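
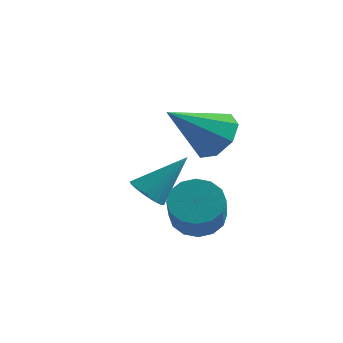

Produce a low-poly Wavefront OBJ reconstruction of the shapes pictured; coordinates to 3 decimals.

v -3.519 0.788 -1.678
v -3.133 1.048 -2.118
v -2.641 1.612 -0.422
v -3.327 1.229 -2.101
v -3.554 1.334 -2.011
v -3.775 1.345 -1.864
v -3.952 1.259 -1.684
v -4.054 1.092 -1.504
v -4.064 0.873 -1.353
v -3.979 0.639 -1.259
v -3.815 0.431 -1.238
v -3.599 0.284 -1.292
v -3.37 0.225 -1.414
v -3.166 0.263 -1.581
v -3.024 0.392 -1.765
v -2.967 0.59 -1.934
v -3.005 0.822 -2.059
v -1.326 0.576 1.117
v -0.612 0.093 1.238
v -2.274 -0.536 2.283
v -0.659 0.593 1.675
v -1.097 1.083 1.785
v -1.669 1.275 1.504
v -2.039 1.058 0.995
v -1.992 0.558 0.558
v -1.554 0.068 0.448
v -0.982 -0.124 0.729
v -1.57 -0.033 -1.722
v -0.814 -0.005 -1.983
v -0.395 -1.04 -0.88
v -1.15 -1.067 -0.618
v -0.839 0.292 -1.696
v -0.419 -0.743 -0.592
v -1.059 0.502 -1.415
v -0.64 -0.533 -0.311
v -1.416 0.568 -1.217
v -0.997 -0.466 -0.113
v -1.815 0.474 -1.153
v -1.395 -0.561 -0.05
v -2.147 0.244 -1.243
v -1.728 -0.791 -0.139
v -2.325 -0.06 -1.46
v -1.906 -1.095 -0.357
v -2.301 -0.357 -1.748
v -1.881 -1.392 -0.644
v -2.08 -0.567 -2.029
v -1.661 -1.602 -0.925
v -1.723 -0.634 -2.227
v -1.304 -1.668 -1.123
v -1.325 -0.539 -2.29
v -0.905 -1.574 -1.187
v -0.992 -0.309 -2.201
v -0.573 -1.344 -1.097
f 2 1 4
f 2 4 3
f 4 1 5
f 4 5 3
f 5 1 6
f 5 6 3
f 6 1 7
f 6 7 3
f 7 1 8
f 7 8 3
f 8 1 9
f 8 9 3
f 9 1 10
f 9 10 3
f 10 1 11
f 10 11 3
f 11 1 12
f 11 12 3
f 12 1 13
f 12 13 3
f 13 1 14
f 13 14 3
f 14 1 15
f 14 15 3
f 15 1 16
f 15 16 3
f 16 1 17
f 16 17 3
f 17 1 2
f 17 2 3
f 19 18 21
f 19 21 20
f 21 18 22
f 21 22 20
f 22 18 23
f 22 23 20
f 23 18 24
f 23 24 20
f 24 18 25
f 24 25 20
f 25 18 26
f 25 26 20
f 26 18 27
f 26 27 20
f 27 18 19
f 27 19 20
f 29 28 32
f 29 32 30
f 30 32 33
f 30 33 31
f 32 28 34
f 32 34 33
f 33 34 35
f 33 35 31
f 34 28 36
f 34 36 35
f 35 36 37
f 35 37 31
f 36 28 38
f 36 38 37
f 37 38 39
f 37 39 31
f 38 28 40
f 38 40 39
f 39 40 41
f 39 41 31
f 40 28 42
f 40 42 41
f 41 42 43
f 41 43 31
f 42 28 44
f 42 44 43
f 43 44 45
f 43 45 31
f 44 28 46
f 44 46 45
f 45 46 47
f 45 47 31
f 46 28 48
f 46 48 47
f 47 48 49
f 47 49 31
f 48 28 50
f 48 50 49
f 49 50 51
f 49 51 31
f 50 28 52
f 50 52 51
f 51 52 53
f 51 53 31
f 52 28 29
f 52 29 53
f 53 29 30
f 53 30 31



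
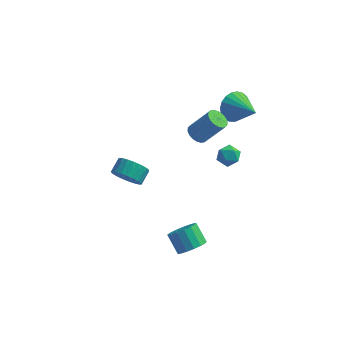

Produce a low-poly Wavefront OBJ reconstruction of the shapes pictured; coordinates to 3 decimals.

v -3.157 0.647 -2.743
v -2.577 0.125 -2.118
v -2.344 0.99 -1.611
v -2.923 1.513 -2.237
v -2.309 0.228 -2.418
v -2.076 1.094 -1.911
v -2.187 0.404 -2.775
v -1.954 1.27 -2.268
v -2.233 0.622 -3.126
v -2 1.488 -2.619
v -2.438 0.844 -3.411
v -2.205 1.71 -2.904
v -2.768 1.033 -3.58
v -2.535 1.898 -3.073
v -3.165 1.154 -3.605
v -2.932 2.02 -3.098
v -3.56 1.188 -3.481
v -3.327 2.054 -2.974
v -3.886 1.128 -3.23
v -3.653 1.994 -2.723
v -4.086 0.986 -2.894
v -3.852 1.851 -2.387
v -4.124 0.784 -2.532
v -3.891 1.65 -2.025
v -3.996 0.559 -2.207
v -3.763 1.425 -1.7
v -3.722 0.349 -1.975
v -3.489 1.215 -1.468
v -3.351 0.191 -1.875
v -3.118 1.057 -1.368
v -2.946 0.111 -1.926
v -2.713 0.977 -1.419
v 0.739 2.04 1.128
v 1.082 2.561 0.81
v 2.243 2.741 2.354
v 1.901 2.22 2.672
v 0.855 2.711 0.963
v 2.017 2.89 2.507
v 0.606 2.727 1.149
v 1.767 2.907 2.692
v 0.383 2.608 1.33
v 1.544 2.787 2.874
v 0.23 2.376 1.472
v 1.392 2.555 3.016
v 0.179 2.078 1.546
v 1.34 2.257 3.089
v 0.238 1.772 1.536
v 1.399 1.951 3.08
v 0.397 1.519 1.446
v 1.558 1.699 2.99
v 0.623 1.37 1.293
v 1.785 1.549 2.837
v 0.873 1.353 1.108
v 2.034 1.533 2.651
v 1.096 1.473 0.926
v 2.257 1.652 2.47
v 1.248 1.705 0.784
v 2.41 1.884 2.328
v 1.3 2.003 0.711
v 2.461 2.182 2.254
v 1.241 2.309 0.72
v 2.402 2.488 2.264
v 1.808 -3.562 -3.837
v 2.38 -3.824 -3.179
v 1.623 -3.18 -2.265
v 1.052 -2.918 -2.923
v 2.543 -3.443 -3.313
v 1.786 -2.799 -2.399
v 2.537 -3.09 -3.567
v 1.781 -2.445 -2.653
v 2.365 -2.844 -3.883
v 1.609 -2.199 -2.969
v 2.065 -2.763 -4.188
v 1.309 -2.118 -3.274
v 1.706 -2.865 -4.413
v 0.95 -2.221 -3.499
v 1.371 -3.127 -4.506
v 0.615 -2.482 -3.592
v 1.136 -3.489 -4.445
v 0.379 -2.844 -3.532
v 1.054 -3.867 -4.246
v 0.298 -3.222 -3.332
v 1.146 -4.176 -3.952
v 0.39 -3.531 -3.038
v 1.389 -4.344 -3.632
v 0.633 -3.699 -2.719
v 1.728 -4.333 -3.359
v 0.972 -3.688 -2.446
v 2.086 -4.145 -3.196
v 1.33 -3.501 -2.282
v 2.017 2.109 -0.2
v 2.599 2.296 0.298
v 2.741 1.184 -0.698
v 3.323 1.371 -0.2
v 2.66 1.042 0.074
v 2.213 1.614 0.381
v 3.127 1.866 -0.781
v 2.68 2.438 -0.474
v 3.285 2.146 -0.061
v 2.996 1.637 0.467
v 2.344 1.843 -0.867
v 2.055 1.334 -0.339
v 2.416 4.38 1.893
v 3.04 4.63 1.06
v 3.884 3.3 2.667
v 3.131 4.959 1.346
v 3.099 5.187 1.726
v 2.948 5.276 2.135
v 2.706 5.211 2.502
v 2.413 5.001 2.764
v 2.121 4.684 2.875
v 1.88 4.315 2.816
v 1.732 3.957 2.598
v 1.702 3.672 2.258
v 1.796 3.509 1.854
v 1.996 3.498 1.457
v 2.27 3.638 1.136
v 2.569 3.907 0.945
v 2.841 4.258 0.918
f 2 1 5
f 2 5 3
f 3 5 6
f 3 6 4
f 5 1 7
f 5 7 6
f 6 7 8
f 6 8 4
f 7 1 9
f 7 9 8
f 8 9 10
f 8 10 4
f 9 1 11
f 9 11 10
f 10 11 12
f 10 12 4
f 11 1 13
f 11 13 12
f 12 13 14
f 12 14 4
f 13 1 15
f 13 15 14
f 14 15 16
f 14 16 4
f 15 1 17
f 15 17 16
f 16 17 18
f 16 18 4
f 17 1 19
f 17 19 18
f 18 19 20
f 18 20 4
f 19 1 21
f 19 21 20
f 20 21 22
f 20 22 4
f 21 1 23
f 21 23 22
f 22 23 24
f 22 24 4
f 23 1 25
f 23 25 24
f 24 25 26
f 24 26 4
f 25 1 27
f 25 27 26
f 26 27 28
f 26 28 4
f 27 1 29
f 27 29 28
f 28 29 30
f 28 30 4
f 29 1 31
f 29 31 30
f 30 31 32
f 30 32 4
f 31 1 2
f 31 2 32
f 32 2 3
f 32 3 4
f 34 33 37
f 34 37 35
f 35 37 38
f 35 38 36
f 37 33 39
f 37 39 38
f 38 39 40
f 38 40 36
f 39 33 41
f 39 41 40
f 40 41 42
f 40 42 36
f 41 33 43
f 41 43 42
f 42 43 44
f 42 44 36
f 43 33 45
f 43 45 44
f 44 45 46
f 44 46 36
f 45 33 47
f 45 47 46
f 46 47 48
f 46 48 36
f 47 33 49
f 47 49 48
f 48 49 50
f 48 50 36
f 49 33 51
f 49 51 50
f 50 51 52
f 50 52 36
f 51 33 53
f 51 53 52
f 52 53 54
f 52 54 36
f 53 33 55
f 53 55 54
f 54 55 56
f 54 56 36
f 55 33 57
f 55 57 56
f 56 57 58
f 56 58 36
f 57 33 59
f 57 59 58
f 58 59 60
f 58 60 36
f 59 33 61
f 59 61 60
f 60 61 62
f 60 62 36
f 61 33 34
f 61 34 62
f 62 34 35
f 62 35 36
f 64 63 67
f 64 67 65
f 65 67 68
f 65 68 66
f 67 63 69
f 67 69 68
f 68 69 70
f 68 70 66
f 69 63 71
f 69 71 70
f 70 71 72
f 70 72 66
f 71 63 73
f 71 73 72
f 72 73 74
f 72 74 66
f 73 63 75
f 73 75 74
f 74 75 76
f 74 76 66
f 75 63 77
f 75 77 76
f 76 77 78
f 76 78 66
f 77 63 79
f 77 79 78
f 78 79 80
f 78 80 66
f 79 63 81
f 79 81 80
f 80 81 82
f 80 82 66
f 81 63 83
f 81 83 82
f 82 83 84
f 82 84 66
f 83 63 85
f 83 85 84
f 84 85 86
f 84 86 66
f 85 63 87
f 85 87 86
f 86 87 88
f 86 88 66
f 87 63 89
f 87 89 88
f 88 89 90
f 88 90 66
f 89 63 64
f 89 64 90
f 90 64 65
f 90 65 66
f 91 102 96
f 91 96 92
f 91 92 98
f 91 98 101
f 91 101 102
f 92 96 100
f 96 102 95
f 102 101 93
f 101 98 97
f 98 92 99
f 94 100 95
f 94 95 93
f 94 93 97
f 94 97 99
f 94 99 100
f 95 100 96
f 93 95 102
f 97 93 101
f 99 97 98
f 100 99 92
f 104 103 106
f 104 106 105
f 106 103 107
f 106 107 105
f 107 103 108
f 107 108 105
f 108 103 109
f 108 109 105
f 109 103 110
f 109 110 105
f 110 103 111
f 110 111 105
f 111 103 112
f 111 112 105
f 112 103 113
f 112 113 105
f 113 103 114
f 113 114 105
f 114 103 115
f 114 115 105
f 115 103 116
f 115 116 105
f 116 103 117
f 116 117 105
f 117 103 118
f 117 118 105
f 118 103 119
f 118 119 105
f 119 103 104
f 119 104 105



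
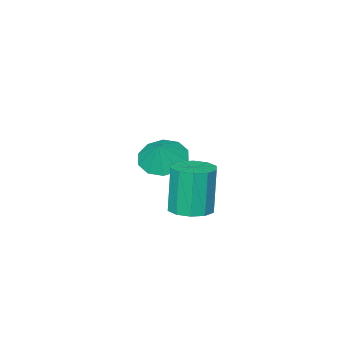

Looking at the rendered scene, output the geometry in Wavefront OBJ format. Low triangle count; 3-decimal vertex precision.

v 0.691 -2.969 -2.755
v 1.294 -2.259 -3.321
v 1.269 -2.591 -1.665
v 0.729 -1.946 -3.129
v 0.149 -2.024 -2.795
v -0.223 -2.463 -2.445
v -0.247 -3.095 -2.213
v 0.088 -3.679 -2.189
v 0.653 -3.992 -2.38
v 1.233 -3.914 -2.715
v 1.605 -3.475 -3.065
v 1.628 -2.843 -3.296
v 3.326 1.719 -2.807
v 3.934 2.396 -2.668
v 3.642 2.218 -0.515
v 3.034 1.541 -0.653
v 3.418 2.63 -2.719
v 3.126 2.452 -0.566
v 2.867 2.517 -2.803
v 2.576 2.338 -0.65
v 2.492 2.098 -2.888
v 2.2 1.92 -0.735
v 2.435 1.535 -2.943
v 2.143 1.357 -0.79
v 2.718 1.042 -2.945
v 2.426 0.864 -0.792
v 3.234 0.808 -2.894
v 2.942 0.63 -0.741
v 3.784 0.922 -2.81
v 3.493 0.743 -0.657
v 4.16 1.34 -2.725
v 3.868 1.162 -0.572
v 4.217 1.903 -2.67
v 3.925 1.725 -0.517
f 2 1 4
f 2 4 3
f 4 1 5
f 4 5 3
f 5 1 6
f 5 6 3
f 6 1 7
f 6 7 3
f 7 1 8
f 7 8 3
f 8 1 9
f 8 9 3
f 9 1 10
f 9 10 3
f 10 1 11
f 10 11 3
f 11 1 12
f 11 12 3
f 12 1 2
f 12 2 3
f 14 13 17
f 14 17 15
f 15 17 18
f 15 18 16
f 17 13 19
f 17 19 18
f 18 19 20
f 18 20 16
f 19 13 21
f 19 21 20
f 20 21 22
f 20 22 16
f 21 13 23
f 21 23 22
f 22 23 24
f 22 24 16
f 23 13 25
f 23 25 24
f 24 25 26
f 24 26 16
f 25 13 27
f 25 27 26
f 26 27 28
f 26 28 16
f 27 13 29
f 27 29 28
f 28 29 30
f 28 30 16
f 29 13 31
f 29 31 30
f 30 31 32
f 30 32 16
f 31 13 33
f 31 33 32
f 32 33 34
f 32 34 16
f 33 13 14
f 33 14 34
f 34 14 15
f 34 15 16



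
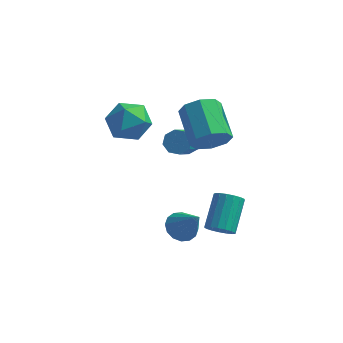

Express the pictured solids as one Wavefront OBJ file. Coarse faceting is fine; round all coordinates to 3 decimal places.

v 0.118 1.766 2.608
v 0.793 1.795 3.29
v -0.223 3.263 4.234
v -0.898 3.234 3.552
v 0.937 2.252 2.733
v -0.08 3.72 3.677
v 0.6 2.424 2.103
v -0.416 3.893 3.046
v -0.018 2.211 1.769
v -1.035 3.679 2.712
v -0.557 1.737 1.926
v -1.573 3.205 2.87
v -0.7 1.28 2.483
v -1.717 2.748 3.427
v -0.364 1.107 3.114
v -1.38 2.576 4.057
v 0.255 1.321 3.448
v -0.762 2.789 4.391
v -3.996 3.586 2.224
v -3.452 3.144 3.131
v -4.428 1.876 1.649
v -3.884 1.434 2.556
v -4.86 2.016 2.701
v -4.594 3.073 3.056
v -3.286 1.947 1.724
v -3.02 3.004 2.079
v -3.013 2.131 2.822
v -3.986 2.174 3.426
v -3.894 2.846 1.354
v -4.867 2.889 1.958
v 1.695 -1.876 -0.033
v 2.124 -1.541 -0.424
v 2.094 -0.189 0.702
v 1.665 -0.524 1.093
v 1.836 -1.455 -0.535
v 1.805 -0.103 0.591
v 1.515 -1.466 -0.531
v 1.485 -0.113 0.595
v 1.236 -1.57 -0.413
v 1.206 -0.218 0.713
v 1.062 -1.745 -0.208
v 1.032 -0.392 0.918
v 1.033 -1.95 0.037
v 1.003 -0.597 1.163
v 1.156 -2.137 0.266
v 1.125 -0.785 1.392
v 1.402 -2.266 0.427
v 1.372 -0.913 1.553
v 1.715 -2.304 0.482
v 1.685 -0.952 1.608
v 2.024 -2.245 0.419
v 1.994 -0.893 1.545
v 2.258 -2.102 0.253
v 2.227 -0.749 1.379
v 2.362 -1.906 0.021
v 2.332 -0.554 1.147
v 2.314 -1.704 -0.223
v 2.284 -0.352 0.903
v -1.809 4.122 0.346
v -1.542 4.487 0.841
v -1.525 3.163 1.808
v -1.791 2.798 1.314
v -2.055 4.488 0.851
v -2.038 3.163 1.818
v -2.423 4.274 0.565
v -2.406 2.95 1.532
v -2.432 3.972 0.151
v -2.415 2.647 1.118
v -2.075 3.757 -0.148
v -2.058 2.433 0.819
v -1.562 3.757 -0.158
v -1.545 2.432 0.809
v -1.194 3.97 0.128
v -1.177 2.646 1.095
v -1.185 4.273 0.542
v -1.168 2.948 1.509
v -0.556 -0.192 -1.802
v -0.116 0.462 -1.859
v 0.416 -0.728 -0.438
v -0.42 0.561 -1.604
v -0.76 0.458 -1.402
v -1.046 0.181 -1.307
v -1.2 -0.196 -1.345
v -1.182 -0.571 -1.506
v -0.997 -0.845 -1.746
v -0.693 -0.944 -2.001
v -0.353 -0.841 -2.203
v -0.067 -0.565 -2.298
v 0.088 -0.188 -2.26
v 0.07 0.188 -2.099
f 2 1 5
f 2 5 3
f 3 5 6
f 3 6 4
f 5 1 7
f 5 7 6
f 6 7 8
f 6 8 4
f 7 1 9
f 7 9 8
f 8 9 10
f 8 10 4
f 9 1 11
f 9 11 10
f 10 11 12
f 10 12 4
f 11 1 13
f 11 13 12
f 12 13 14
f 12 14 4
f 13 1 15
f 13 15 14
f 14 15 16
f 14 16 4
f 15 1 17
f 15 17 16
f 16 17 18
f 16 18 4
f 17 1 2
f 17 2 18
f 18 2 3
f 18 3 4
f 19 30 24
f 19 24 20
f 19 20 26
f 19 26 29
f 19 29 30
f 20 24 28
f 24 30 23
f 30 29 21
f 29 26 25
f 26 20 27
f 22 28 23
f 22 23 21
f 22 21 25
f 22 25 27
f 22 27 28
f 23 28 24
f 21 23 30
f 25 21 29
f 27 25 26
f 28 27 20
f 32 31 35
f 32 35 33
f 33 35 36
f 33 36 34
f 35 31 37
f 35 37 36
f 36 37 38
f 36 38 34
f 37 31 39
f 37 39 38
f 38 39 40
f 38 40 34
f 39 31 41
f 39 41 40
f 40 41 42
f 40 42 34
f 41 31 43
f 41 43 42
f 42 43 44
f 42 44 34
f 43 31 45
f 43 45 44
f 44 45 46
f 44 46 34
f 45 31 47
f 45 47 46
f 46 47 48
f 46 48 34
f 47 31 49
f 47 49 48
f 48 49 50
f 48 50 34
f 49 31 51
f 49 51 50
f 50 51 52
f 50 52 34
f 51 31 53
f 51 53 52
f 52 53 54
f 52 54 34
f 53 31 55
f 53 55 54
f 54 55 56
f 54 56 34
f 55 31 57
f 55 57 56
f 56 57 58
f 56 58 34
f 57 31 32
f 57 32 58
f 58 32 33
f 58 33 34
f 60 59 63
f 60 63 61
f 61 63 64
f 61 64 62
f 63 59 65
f 63 65 64
f 64 65 66
f 64 66 62
f 65 59 67
f 65 67 66
f 66 67 68
f 66 68 62
f 67 59 69
f 67 69 68
f 68 69 70
f 68 70 62
f 69 59 71
f 69 71 70
f 70 71 72
f 70 72 62
f 71 59 73
f 71 73 72
f 72 73 74
f 72 74 62
f 73 59 75
f 73 75 74
f 74 75 76
f 74 76 62
f 75 59 60
f 75 60 76
f 76 60 61
f 76 61 62
f 78 77 80
f 78 80 79
f 80 77 81
f 80 81 79
f 81 77 82
f 81 82 79
f 82 77 83
f 82 83 79
f 83 77 84
f 83 84 79
f 84 77 85
f 84 85 79
f 85 77 86
f 85 86 79
f 86 77 87
f 86 87 79
f 87 77 88
f 87 88 79
f 88 77 89
f 88 89 79
f 89 77 90
f 89 90 79
f 90 77 78
f 90 78 79



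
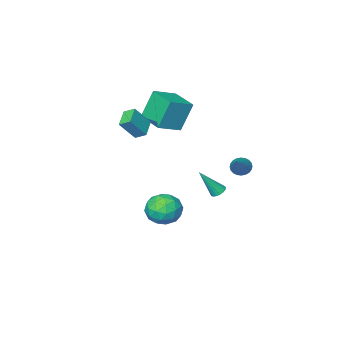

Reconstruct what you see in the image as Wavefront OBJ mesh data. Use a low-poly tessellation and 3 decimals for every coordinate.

v -2.34 -5.037 1.737
v -3.125 -4.894 3.712
v -2.275 -3.052 1.619
v -3.06 -2.909 3.594
v -0.76 -5.051 2.366
v -1.545 -4.908 4.341
v -0.695 -3.066 2.248
v -1.48 -2.923 4.223
v 0.722 -2.797 3.003
v 1.665 -3.007 4.24
v 0.35 -2.19 3.39
v 1.294 -2.401 4.627
v 1.546 -1.979 2.513
v 2.49 -2.19 3.75
v 1.175 -1.373 2.9
v 2.118 -1.583 4.137
v -3.508 1.42 0.191
v -2.966 1.157 -0.078
v -2.352 2.54 1.429
v -3.003 1.363 -0.229
v -3.116 1.577 -0.316
v -3.29 1.767 -0.326
v -3.496 1.904 -0.257
v -3.705 1.968 -0.12
v -3.883 1.948 0.064
v -4.005 1.848 0.268
v -4.05 1.683 0.461
v -4.014 1.478 0.612
v -3.9 1.264 0.699
v -3.726 1.074 0.709
v -3.52 0.936 0.64
v -3.311 0.873 0.503
v -3.133 0.892 0.318
v -3.011 0.992 0.114
v 0.109 -0.884 -3.751
v 0.734 -1.918 -3.587
v -1.434 -1.922 -4.413
v -0.809 -2.956 -4.249
v -1.177 -2.306 -3.284
v -0.223 -1.665 -2.875
v -0.477 -2.175 -5.125
v 0.477 -1.534 -4.716
v 0.372 -2.716 -4.436
v -0.061 -2.797 -3.299
v -0.639 -1.043 -4.701
v -1.072 -1.124 -3.564
v 0.557 -1.31 -3.611
v -1.257 -2.53 -4.389
v -1.473 -2.148 -3.822
v -1.106 -2.756 -3.725
v -0.006 -1.161 -3.193
v 0.362 -1.769 -3.096
v -0.762 -1.997 -2.918
v -1.062 -2.071 -4.904
v -0.694 -2.679 -4.807
v 0.406 -1.084 -4.275
v 0.773 -1.692 -4.178
v 0.062 -1.843 -5.082
v 0.712 -2.387 -4.014
v -0.195 -2.997 -4.402
v 0 -2.538 -4.917
v 0.561 -2.161 -4.677
v 0.457 -2.435 -3.345
v -0.45 -3.045 -3.734
v -0.666 -2.663 -3.167
v -0.106 -2.286 -2.927
v 0.245 -2.904 -3.844
v -0.25 -0.795 -4.266
v -1.157 -1.405 -4.655
v -0.594 -1.554 -5.073
v -0.034 -1.177 -4.833
v -0.505 -0.843 -3.598
v -1.412 -1.453 -3.986
v -1.261 -1.679 -3.323
v -0.7 -1.302 -3.083
v -0.945 -0.936 -4.156
v -2.427 0.702 -1.874
v -2.07 1.079 -1.979
v -1.413 0.198 -0.226
v -2.229 1.193 -1.846
v -2.427 1.209 -1.719
v -2.625 1.124 -1.623
v -2.784 0.957 -1.577
v -2.872 0.738 -1.589
v -2.872 0.513 -1.658
v -2.784 0.324 -1.77
v -2.625 0.211 -1.903
v -2.427 0.195 -2.029
v -2.229 0.279 -2.125
v -2.07 0.447 -2.172
v -1.981 0.666 -2.159
v -1.981 0.891 -2.09
f 2 4 1
f 5 2 1
f 1 4 3
f 3 5 1
f 2 8 4
f 6 2 5
f 6 8 2
f 4 8 3
f 7 5 3
f 3 8 7
f 7 6 5
f 8 6 7
f 10 12 9
f 13 10 9
f 9 12 11
f 11 13 9
f 10 16 12
f 14 10 13
f 14 16 10
f 12 16 11
f 15 13 11
f 11 16 15
f 15 14 13
f 16 14 15
f 18 17 20
f 18 20 19
f 20 17 21
f 20 21 19
f 21 17 22
f 21 22 19
f 22 17 23
f 22 23 19
f 23 17 24
f 23 24 19
f 24 17 25
f 24 25 19
f 25 17 26
f 25 26 19
f 26 17 27
f 26 27 19
f 27 17 28
f 27 28 19
f 28 17 29
f 28 29 19
f 29 17 30
f 29 30 19
f 30 17 31
f 30 31 19
f 31 17 32
f 31 32 19
f 32 17 33
f 32 33 19
f 33 17 34
f 33 34 19
f 34 17 18
f 34 18 19
f 35 72 51
f 72 46 75
f 51 75 40
f 72 75 51
f 35 51 47
f 51 40 52
f 47 52 36
f 51 52 47
f 35 47 56
f 47 36 57
f 56 57 42
f 47 57 56
f 35 56 68
f 56 42 71
f 68 71 45
f 56 71 68
f 35 68 72
f 68 45 76
f 72 76 46
f 68 76 72
f 36 52 63
f 52 40 66
f 63 66 44
f 52 66 63
f 40 75 53
f 75 46 74
f 53 74 39
f 75 74 53
f 46 76 73
f 76 45 69
f 73 69 37
f 76 69 73
f 45 71 70
f 71 42 58
f 70 58 41
f 71 58 70
f 42 57 62
f 57 36 59
f 62 59 43
f 57 59 62
f 38 64 50
f 64 44 65
f 50 65 39
f 64 65 50
f 38 50 48
f 50 39 49
f 48 49 37
f 50 49 48
f 38 48 55
f 48 37 54
f 55 54 41
f 48 54 55
f 38 55 60
f 55 41 61
f 60 61 43
f 55 61 60
f 38 60 64
f 60 43 67
f 64 67 44
f 60 67 64
f 39 65 53
f 65 44 66
f 53 66 40
f 65 66 53
f 37 49 73
f 49 39 74
f 73 74 46
f 49 74 73
f 41 54 70
f 54 37 69
f 70 69 45
f 54 69 70
f 43 61 62
f 61 41 58
f 62 58 42
f 61 58 62
f 44 67 63
f 67 43 59
f 63 59 36
f 67 59 63
f 78 77 80
f 78 80 79
f 80 77 81
f 80 81 79
f 81 77 82
f 81 82 79
f 82 77 83
f 82 83 79
f 83 77 84
f 83 84 79
f 84 77 85
f 84 85 79
f 85 77 86
f 85 86 79
f 86 77 87
f 86 87 79
f 87 77 88
f 87 88 79
f 88 77 89
f 88 89 79
f 89 77 90
f 89 90 79
f 90 77 91
f 90 91 79
f 91 77 92
f 91 92 79
f 92 77 78
f 92 78 79



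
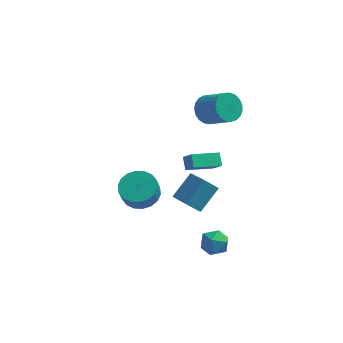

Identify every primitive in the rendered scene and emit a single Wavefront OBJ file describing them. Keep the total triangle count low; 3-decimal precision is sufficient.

v 3.129 -3.528 -4.459
v 3.665 -3.481 -3.772
v 2.355 -4.499 -3.788
v 2.891 -4.452 -3.101
v 2.37 -3.779 -3.295
v 2.849 -3.179 -3.709
v 3.171 -4.801 -3.851
v 3.65 -4.201 -4.265
v 3.691 -4.268 -3.396
v 3.196 -3.636 -3.053
v 2.824 -4.344 -4.507
v 2.329 -3.712 -4.164
v -1.428 0.33 -4.237
v -0.745 1.082 -3.841
v -0.85 0.643 -2.827
v -1.532 -0.11 -3.223
v -1.179 1.294 -3.794
v -1.284 0.855 -2.78
v -1.662 1.315 -3.835
v -1.767 0.876 -2.821
v -2.098 1.141 -3.955
v -2.203 0.702 -2.941
v -2.402 0.806 -4.131
v -2.507 0.367 -3.117
v -2.513 0.377 -4.329
v -2.618 -0.062 -3.315
v -2.408 -0.061 -4.508
v -2.513 -0.5 -3.494
v -2.11 -0.423 -4.633
v -2.215 -0.862 -3.619
v -1.676 -0.635 -4.68
v -1.781 -1.074 -3.666
v -1.193 -0.656 -4.639
v -1.298 -1.095 -3.625
v -0.757 -0.482 -4.519
v -0.862 -0.921 -3.505
v -0.453 -0.147 -4.343
v -0.558 -0.586 -3.329
v -0.342 0.282 -4.145
v -0.447 -0.157 -3.131
v -0.447 0.72 -3.966
v -0.552 0.281 -2.952
v 1.852 3.216 0.795
v 2.276 2.873 0.03
v 3.492 2.08 1.06
v 3.068 2.424 1.825
v 2.459 3.215 0.077
v 3.675 2.422 1.108
v 2.537 3.557 0.249
v 3.753 2.764 1.279
v 2.497 3.841 0.515
v 3.712 3.048 1.545
v 2.345 4.016 0.829
v 3.56 3.223 1.86
v 2.108 4.054 1.138
v 3.323 3.261 2.168
v 1.826 3.946 1.387
v 3.042 3.153 2.417
v 1.549 3.712 1.534
v 2.765 2.919 2.564
v 1.325 3.393 1.553
v 2.541 2.6 2.583
v 1.192 3.043 1.441
v 2.407 2.25 2.471
v 1.172 2.723 1.217
v 2.388 1.93 2.247
v 1.271 2.488 0.92
v 2.487 1.695 1.951
v 1.47 2.38 0.602
v 2.686 1.587 1.632
v 1.735 2.416 0.317
v 2.951 1.623 1.347
v 2.02 2.59 0.114
v 3.236 1.797 1.145
v 1.482 -3.547 -1.084
v 2.29 -2.429 -0.058
v 0.617 -2.252 -1.815
v 1.426 -1.134 -0.789
v 2.214 -3.446 -1.771
v 3.023 -2.328 -0.745
v 1.35 -2.151 -2.502
v 2.158 -1.033 -1.476
v 1.258 1.978 -3.2
v 1.044 2.619 -2.653
v 0.752 2.364 -3.85
v 0.538 3.005 -3.303
v 2.702 2.935 -3.757
v 2.488 3.576 -3.21
v 2.196 3.321 -4.407
v 1.982 3.962 -3.86
f 1 12 6
f 1 6 2
f 1 2 8
f 1 8 11
f 1 11 12
f 2 6 10
f 6 12 5
f 12 11 3
f 11 8 7
f 8 2 9
f 4 10 5
f 4 5 3
f 4 3 7
f 4 7 9
f 4 9 10
f 5 10 6
f 3 5 12
f 7 3 11
f 9 7 8
f 10 9 2
f 14 13 17
f 14 17 15
f 15 17 18
f 15 18 16
f 17 13 19
f 17 19 18
f 18 19 20
f 18 20 16
f 19 13 21
f 19 21 20
f 20 21 22
f 20 22 16
f 21 13 23
f 21 23 22
f 22 23 24
f 22 24 16
f 23 13 25
f 23 25 24
f 24 25 26
f 24 26 16
f 25 13 27
f 25 27 26
f 26 27 28
f 26 28 16
f 27 13 29
f 27 29 28
f 28 29 30
f 28 30 16
f 29 13 31
f 29 31 30
f 30 31 32
f 30 32 16
f 31 13 33
f 31 33 32
f 32 33 34
f 32 34 16
f 33 13 35
f 33 35 34
f 34 35 36
f 34 36 16
f 35 13 37
f 35 37 36
f 36 37 38
f 36 38 16
f 37 13 39
f 37 39 38
f 38 39 40
f 38 40 16
f 39 13 41
f 39 41 40
f 40 41 42
f 40 42 16
f 41 13 14
f 41 14 42
f 42 14 15
f 42 15 16
f 44 43 47
f 44 47 45
f 45 47 48
f 45 48 46
f 47 43 49
f 47 49 48
f 48 49 50
f 48 50 46
f 49 43 51
f 49 51 50
f 50 51 52
f 50 52 46
f 51 43 53
f 51 53 52
f 52 53 54
f 52 54 46
f 53 43 55
f 53 55 54
f 54 55 56
f 54 56 46
f 55 43 57
f 55 57 56
f 56 57 58
f 56 58 46
f 57 43 59
f 57 59 58
f 58 59 60
f 58 60 46
f 59 43 61
f 59 61 60
f 60 61 62
f 60 62 46
f 61 43 63
f 61 63 62
f 62 63 64
f 62 64 46
f 63 43 65
f 63 65 64
f 64 65 66
f 64 66 46
f 65 43 67
f 65 67 66
f 66 67 68
f 66 68 46
f 67 43 69
f 67 69 68
f 68 69 70
f 68 70 46
f 69 43 71
f 69 71 70
f 70 71 72
f 70 72 46
f 71 43 73
f 71 73 72
f 72 73 74
f 72 74 46
f 73 43 44
f 73 44 74
f 74 44 45
f 74 45 46
f 76 78 75
f 79 76 75
f 75 78 77
f 77 79 75
f 76 82 78
f 80 76 79
f 80 82 76
f 78 82 77
f 81 79 77
f 77 82 81
f 81 80 79
f 82 80 81
f 84 86 83
f 87 84 83
f 83 86 85
f 85 87 83
f 84 90 86
f 88 84 87
f 88 90 84
f 86 90 85
f 89 87 85
f 85 90 89
f 89 88 87
f 90 88 89



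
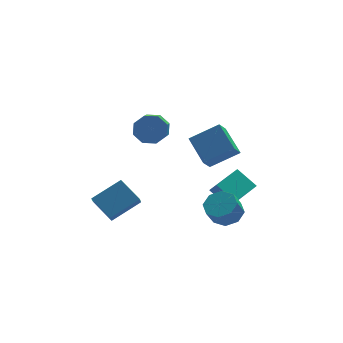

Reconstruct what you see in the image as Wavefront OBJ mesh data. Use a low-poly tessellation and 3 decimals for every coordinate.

v -2.144 0.321 3.254
v -1.655 0.574 4.028
v -2.067 -0.569 4.661
v -2.556 -0.821 3.886
v -2.337 0.824 4.036
v -2.75 -0.319 4.669
v -2.906 0.781 3.586
v -3.319 -0.362 4.218
v -3.029 0.468 2.941
v -3.441 -0.675 3.574
v -2.633 0.069 2.479
v -3.045 -1.074 3.112
v -1.95 -0.181 2.471
v -2.363 -1.324 3.104
v -1.381 -0.138 2.922
v -1.794 -1.281 3.554
v -1.259 0.175 3.566
v -1.671 -0.968 4.199
v 1.11 -2.748 -1.967
v 1.913 -2.537 -1.485
v 1.393 -2.921 -0.451
v 0.59 -3.132 -0.933
v 1.444 -1.972 -1.511
v 0.924 -2.356 -0.476
v 0.779 -1.861 -1.804
v 0.259 -2.246 -0.769
v 0.308 -2.27 -2.193
v -0.212 -2.655 -1.158
v 0.307 -2.959 -2.449
v -0.213 -3.343 -1.415
v 0.776 -3.524 -2.424
v 0.256 -3.908 -1.389
v 1.441 -3.634 -2.131
v 0.921 -4.019 -1.096
v 1.912 -3.225 -1.742
v 1.392 -3.61 -0.707
v 1.703 -1.037 -2.755
v 1.922 -1.589 -2.027
v 0.871 -0.157 -1.837
v 1.091 -0.709 -1.109
v 3.189 0.009 -2.411
v 3.409 -0.543 -1.683
v 2.358 0.889 -1.493
v 2.577 0.337 -0.765
v -4.252 1.165 -4.276
v -4.513 0.338 -3.447
v -5.012 2.33 -3.353
v -5.273 1.503 -2.523
v -2.507 1.557 -3.337
v -2.768 0.73 -2.507
v -3.267 2.722 -2.413
v -3.528 1.895 -1.584
v 1.086 1.841 -0.941
v 2.772 1.613 0.072
v 0.726 3.545 0.043
v 2.412 3.317 1.056
v 1.628 2.403 -1.716
v 3.314 2.175 -0.703
v 1.268 4.107 -0.732
v 2.954 3.879 0.281
f 2 1 5
f 2 5 3
f 3 5 6
f 3 6 4
f 5 1 7
f 5 7 6
f 6 7 8
f 6 8 4
f 7 1 9
f 7 9 8
f 8 9 10
f 8 10 4
f 9 1 11
f 9 11 10
f 10 11 12
f 10 12 4
f 11 1 13
f 11 13 12
f 12 13 14
f 12 14 4
f 13 1 15
f 13 15 14
f 14 15 16
f 14 16 4
f 15 1 17
f 15 17 16
f 16 17 18
f 16 18 4
f 17 1 2
f 17 2 18
f 18 2 3
f 18 3 4
f 20 19 23
f 20 23 21
f 21 23 24
f 21 24 22
f 23 19 25
f 23 25 24
f 24 25 26
f 24 26 22
f 25 19 27
f 25 27 26
f 26 27 28
f 26 28 22
f 27 19 29
f 27 29 28
f 28 29 30
f 28 30 22
f 29 19 31
f 29 31 30
f 30 31 32
f 30 32 22
f 31 19 33
f 31 33 32
f 32 33 34
f 32 34 22
f 33 19 35
f 33 35 34
f 34 35 36
f 34 36 22
f 35 19 20
f 35 20 36
f 36 20 21
f 36 21 22
f 38 40 37
f 41 38 37
f 37 40 39
f 39 41 37
f 38 44 40
f 42 38 41
f 42 44 38
f 40 44 39
f 43 41 39
f 39 44 43
f 43 42 41
f 44 42 43
f 46 48 45
f 49 46 45
f 45 48 47
f 47 49 45
f 46 52 48
f 50 46 49
f 50 52 46
f 48 52 47
f 51 49 47
f 47 52 51
f 51 50 49
f 52 50 51
f 54 56 53
f 57 54 53
f 53 56 55
f 55 57 53
f 54 60 56
f 58 54 57
f 58 60 54
f 56 60 55
f 59 57 55
f 55 60 59
f 59 58 57
f 60 58 59



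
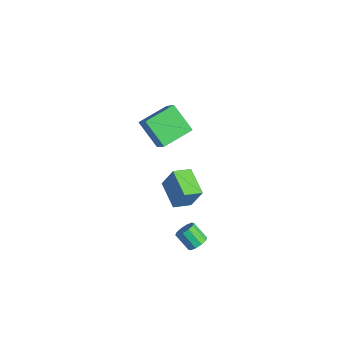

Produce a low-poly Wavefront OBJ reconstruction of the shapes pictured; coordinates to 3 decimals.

v -4.483 -1.418 2.105
v -3.539 -1.466 3.068
v -4.769 0.331 2.472
v -3.824 0.283 3.435
v -3.236 -0.963 0.905
v -2.291 -1.011 1.868
v -3.521 0.786 1.272
v -2.577 0.738 2.235
v 1.671 -3.039 3.517
v 2.077 -2.63 4.738
v 1.645 -2.061 3.197
v 2.051 -1.651 4.418
v 3.149 -3.149 3.062
v 3.555 -2.739 4.283
v 3.123 -2.17 2.742
v 3.529 -1.761 3.963
v 3.226 -1.838 -0.645
v 3.486 -1.526 -0.245
v 2.795 -1.91 0.505
v 2.534 -2.222 0.105
v 3.227 -1.331 -0.384
v 2.536 -1.715 0.366
v 2.968 -1.33 -0.622
v 2.277 -1.714 0.128
v 2.807 -1.523 -0.869
v 2.116 -1.907 -0.119
v 2.806 -1.836 -1.031
v 2.115 -2.22 -0.281
v 2.965 -2.15 -1.045
v 2.274 -2.534 -0.295
v 3.224 -2.345 -0.906
v 2.533 -2.729 -0.156
v 3.483 -2.346 -0.668
v 2.792 -2.73 0.082
v 3.644 -2.153 -0.421
v 2.953 -2.537 0.329
v 3.645 -1.84 -0.259
v 2.954 -2.224 0.491
f 2 4 1
f 5 2 1
f 1 4 3
f 3 5 1
f 2 8 4
f 6 2 5
f 6 8 2
f 4 8 3
f 7 5 3
f 3 8 7
f 7 6 5
f 8 6 7
f 10 12 9
f 13 10 9
f 9 12 11
f 11 13 9
f 10 16 12
f 14 10 13
f 14 16 10
f 12 16 11
f 15 13 11
f 11 16 15
f 15 14 13
f 16 14 15
f 18 17 21
f 18 21 19
f 19 21 22
f 19 22 20
f 21 17 23
f 21 23 22
f 22 23 24
f 22 24 20
f 23 17 25
f 23 25 24
f 24 25 26
f 24 26 20
f 25 17 27
f 25 27 26
f 26 27 28
f 26 28 20
f 27 17 29
f 27 29 28
f 28 29 30
f 28 30 20
f 29 17 31
f 29 31 30
f 30 31 32
f 30 32 20
f 31 17 33
f 31 33 32
f 32 33 34
f 32 34 20
f 33 17 35
f 33 35 34
f 34 35 36
f 34 36 20
f 35 17 37
f 35 37 36
f 36 37 38
f 36 38 20
f 37 17 18
f 37 18 38
f 38 18 19
f 38 19 20



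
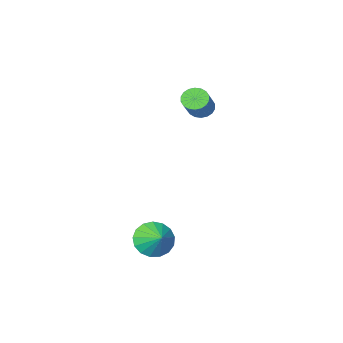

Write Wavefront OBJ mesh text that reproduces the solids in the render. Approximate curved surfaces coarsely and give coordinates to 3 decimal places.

v 2.047 0.984 -3.803
v 2.873 1.214 -4.337
v 2.153 1.876 -3.257
v 2.512 1.412 -4.591
v 2.045 1.512 -4.664
v 1.578 1.491 -4.54
v 1.219 1.354 -4.246
v 1.049 1.133 -3.852
v 1.109 0.877 -3.446
v 1.383 0.646 -3.121
v 1.809 0.493 -2.953
v 2.29 0.452 -2.98
v 2.715 0.533 -3.195
v 2.988 0.718 -3.549
v 3.044 0.963 -3.961
v -3.469 -3.947 1.433
v -3.234 -3.565 0.909
v -2.297 -2.611 2.022
v -2.531 -2.993 2.547
v -3.488 -3.415 0.994
v -2.551 -2.461 2.107
v -3.738 -3.371 1.166
v -2.801 -2.417 2.279
v -3.935 -3.44 1.391
v -2.998 -2.486 2.505
v -4.039 -3.61 1.625
v -3.102 -2.656 2.738
v -4.031 -3.847 1.82
v -3.094 -2.892 2.934
v -3.911 -4.103 1.939
v -2.974 -3.149 3.053
v -3.703 -4.329 1.958
v -2.766 -3.375 3.071
v -3.449 -4.479 1.873
v -2.512 -3.525 2.986
v -3.199 -4.523 1.701
v -2.262 -3.569 2.814
v -3.002 -4.454 1.475
v -2.065 -3.5 2.589
v -2.898 -4.284 1.242
v -1.961 -3.33 2.355
v -2.906 -4.048 1.046
v -1.969 -3.093 2.16
v -3.026 -3.791 0.927
v -2.089 -2.837 2.041
f 2 1 4
f 2 4 3
f 4 1 5
f 4 5 3
f 5 1 6
f 5 6 3
f 6 1 7
f 6 7 3
f 7 1 8
f 7 8 3
f 8 1 9
f 8 9 3
f 9 1 10
f 9 10 3
f 10 1 11
f 10 11 3
f 11 1 12
f 11 12 3
f 12 1 13
f 12 13 3
f 13 1 14
f 13 14 3
f 14 1 15
f 14 15 3
f 15 1 2
f 15 2 3
f 17 16 20
f 17 20 18
f 18 20 21
f 18 21 19
f 20 16 22
f 20 22 21
f 21 22 23
f 21 23 19
f 22 16 24
f 22 24 23
f 23 24 25
f 23 25 19
f 24 16 26
f 24 26 25
f 25 26 27
f 25 27 19
f 26 16 28
f 26 28 27
f 27 28 29
f 27 29 19
f 28 16 30
f 28 30 29
f 29 30 31
f 29 31 19
f 30 16 32
f 30 32 31
f 31 32 33
f 31 33 19
f 32 16 34
f 32 34 33
f 33 34 35
f 33 35 19
f 34 16 36
f 34 36 35
f 35 36 37
f 35 37 19
f 36 16 38
f 36 38 37
f 37 38 39
f 37 39 19
f 38 16 40
f 38 40 39
f 39 40 41
f 39 41 19
f 40 16 42
f 40 42 41
f 41 42 43
f 41 43 19
f 42 16 44
f 42 44 43
f 43 44 45
f 43 45 19
f 44 16 17
f 44 17 45
f 45 17 18
f 45 18 19



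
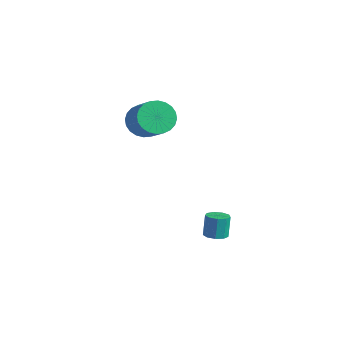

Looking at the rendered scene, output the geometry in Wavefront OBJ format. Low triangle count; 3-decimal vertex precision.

v 2.208 0.757 -3.129
v 2.831 0.756 -3.04
v 2.656 1.023 -1.821
v 2.032 1.023 -1.911
v 2.698 1.152 -3.145
v 2.523 1.419 -1.926
v 2.335 1.363 -3.244
v 2.16 1.63 -2.025
v 1.913 1.29 -3.289
v 1.738 1.557 -2.07
v 1.628 0.968 -3.259
v 1.453 1.234 -2.04
v 1.615 0.547 -3.169
v 1.44 0.813 -1.95
v 1.879 0.224 -3.06
v 1.704 0.49 -1.841
v 2.297 0.15 -2.984
v 2.121 0.417 -1.765
v 2.673 0.36 -2.976
v 2.497 0.627 -1.757
v -2.605 0.098 3.026
v -2.053 0.778 2.483
v -0.584 0.422 3.531
v -1.135 -0.258 4.074
v -2.203 1.012 2.773
v -0.734 0.656 3.821
v -2.414 1.107 3.101
v -0.945 0.752 4.15
v -2.655 1.049 3.418
v -1.185 0.693 4.467
v -2.887 0.846 3.675
v -1.418 0.49 4.724
v -3.077 0.529 3.834
v -1.607 0.173 4.882
v -3.195 0.146 3.869
v -1.725 -0.21 4.917
v -3.223 -0.244 3.776
v -1.753 -0.6 4.824
v -3.156 -0.582 3.569
v -1.687 -0.938 4.617
v -3.006 -0.816 3.279
v -1.537 -1.172 4.327
v -2.795 -0.912 2.95
v -1.326 -1.267 3.999
v -2.555 -0.853 2.633
v -1.085 -1.209 3.682
v -2.322 -0.65 2.376
v -0.853 -1.006 3.425
v -2.133 -0.333 2.218
v -0.663 -0.689 3.266
v -2.015 0.05 2.183
v -0.545 -0.306 3.231
v -1.987 0.44 2.276
v -0.517 0.084 3.324
f 2 1 5
f 2 5 3
f 3 5 6
f 3 6 4
f 5 1 7
f 5 7 6
f 6 7 8
f 6 8 4
f 7 1 9
f 7 9 8
f 8 9 10
f 8 10 4
f 9 1 11
f 9 11 10
f 10 11 12
f 10 12 4
f 11 1 13
f 11 13 12
f 12 13 14
f 12 14 4
f 13 1 15
f 13 15 14
f 14 15 16
f 14 16 4
f 15 1 17
f 15 17 16
f 16 17 18
f 16 18 4
f 17 1 19
f 17 19 18
f 18 19 20
f 18 20 4
f 19 1 2
f 19 2 20
f 20 2 3
f 20 3 4
f 22 21 25
f 22 25 23
f 23 25 26
f 23 26 24
f 25 21 27
f 25 27 26
f 26 27 28
f 26 28 24
f 27 21 29
f 27 29 28
f 28 29 30
f 28 30 24
f 29 21 31
f 29 31 30
f 30 31 32
f 30 32 24
f 31 21 33
f 31 33 32
f 32 33 34
f 32 34 24
f 33 21 35
f 33 35 34
f 34 35 36
f 34 36 24
f 35 21 37
f 35 37 36
f 36 37 38
f 36 38 24
f 37 21 39
f 37 39 38
f 38 39 40
f 38 40 24
f 39 21 41
f 39 41 40
f 40 41 42
f 40 42 24
f 41 21 43
f 41 43 42
f 42 43 44
f 42 44 24
f 43 21 45
f 43 45 44
f 44 45 46
f 44 46 24
f 45 21 47
f 45 47 46
f 46 47 48
f 46 48 24
f 47 21 49
f 47 49 48
f 48 49 50
f 48 50 24
f 49 21 51
f 49 51 50
f 50 51 52
f 50 52 24
f 51 21 53
f 51 53 52
f 52 53 54
f 52 54 24
f 53 21 22
f 53 22 54
f 54 22 23
f 54 23 24



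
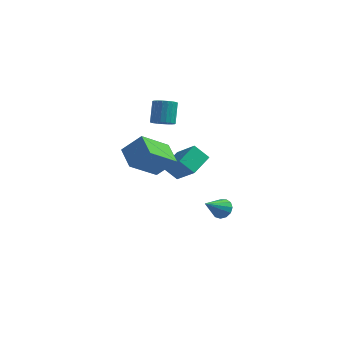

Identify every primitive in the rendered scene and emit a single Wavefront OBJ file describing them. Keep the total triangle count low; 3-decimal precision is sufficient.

v 0.372 -0.497 2.321
v 1.039 -0.538 2.445
v 0.855 0.195 3.682
v 0.188 0.237 3.559
v 1.021 -0.296 2.299
v 0.838 0.437 3.537
v 0.891 -0.089 2.157
v 0.707 0.644 3.395
v 0.671 0.047 2.044
v 0.487 0.78 3.281
v 0.4 0.09 1.978
v 0.216 0.823 3.215
v 0.123 0.031 1.972
v -0.061 0.764 3.209
v -0.11 -0.119 2.026
v -0.294 0.614 3.263
v -0.26 -0.334 2.131
v -0.444 0.399 3.369
v -0.301 -0.578 2.269
v -0.485 0.155 3.507
v -0.226 -0.807 2.417
v -0.409 -0.074 3.654
v -0.047 -0.983 2.547
v -0.23 -0.249 3.785
v 0.205 -1.074 2.639
v 0.021 -0.341 3.876
v 0.485 -1.066 2.676
v 0.301 -0.333 3.913
v 0.746 -0.959 2.651
v 0.562 -0.226 3.888
v 0.942 -0.772 2.57
v 0.758 -0.039 3.807
v -1.056 -2.699 1.036
v -0 -2.42 2.122
v -0.218 -1.091 -0.192
v 0.838 -0.812 0.893
v -0.158 -3.648 0.407
v 0.898 -3.369 1.492
v 0.68 -2.04 -0.822
v 1.736 -1.761 0.264
v 3.181 1.083 -4.442
v 3.602 0.658 -4.786
v 2.679 -0.163 -3.518
v 3.807 0.797 -4.487
v 3.814 1.027 -4.173
v 3.62 1.275 -3.945
v 3.286 1.461 -3.875
v 2.919 1.528 -3.984
v 2.635 1.453 -4.239
v 2.525 1.261 -4.559
v 2.622 1.012 -4.841
v 2.898 0.786 -4.997
v 3.263 0.654 -4.976
v 1.108 -0.279 -1.9
v 0.317 -0.463 -1.086
v 1.401 1.089 -1.306
v 0.609 0.905 -0.492
v 2.431 -1.045 -0.788
v 1.639 -1.229 0.026
v 2.723 0.323 -0.194
v 1.932 0.139 0.62
f 2 1 5
f 2 5 3
f 3 5 6
f 3 6 4
f 5 1 7
f 5 7 6
f 6 7 8
f 6 8 4
f 7 1 9
f 7 9 8
f 8 9 10
f 8 10 4
f 9 1 11
f 9 11 10
f 10 11 12
f 10 12 4
f 11 1 13
f 11 13 12
f 12 13 14
f 12 14 4
f 13 1 15
f 13 15 14
f 14 15 16
f 14 16 4
f 15 1 17
f 15 17 16
f 16 17 18
f 16 18 4
f 17 1 19
f 17 19 18
f 18 19 20
f 18 20 4
f 19 1 21
f 19 21 20
f 20 21 22
f 20 22 4
f 21 1 23
f 21 23 22
f 22 23 24
f 22 24 4
f 23 1 25
f 23 25 24
f 24 25 26
f 24 26 4
f 25 1 27
f 25 27 26
f 26 27 28
f 26 28 4
f 27 1 29
f 27 29 28
f 28 29 30
f 28 30 4
f 29 1 31
f 29 31 30
f 30 31 32
f 30 32 4
f 31 1 2
f 31 2 32
f 32 2 3
f 32 3 4
f 34 36 33
f 37 34 33
f 33 36 35
f 35 37 33
f 34 40 36
f 38 34 37
f 38 40 34
f 36 40 35
f 39 37 35
f 35 40 39
f 39 38 37
f 40 38 39
f 42 41 44
f 42 44 43
f 44 41 45
f 44 45 43
f 45 41 46
f 45 46 43
f 46 41 47
f 46 47 43
f 47 41 48
f 47 48 43
f 48 41 49
f 48 49 43
f 49 41 50
f 49 50 43
f 50 41 51
f 50 51 43
f 51 41 52
f 51 52 43
f 52 41 53
f 52 53 43
f 53 41 42
f 53 42 43
f 55 57 54
f 58 55 54
f 54 57 56
f 56 58 54
f 55 61 57
f 59 55 58
f 59 61 55
f 57 61 56
f 60 58 56
f 56 61 60
f 60 59 58
f 61 59 60



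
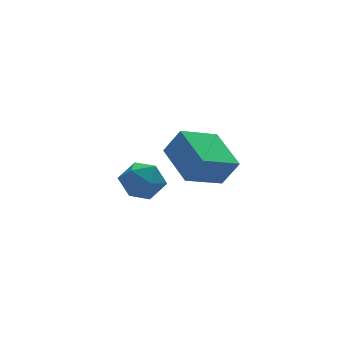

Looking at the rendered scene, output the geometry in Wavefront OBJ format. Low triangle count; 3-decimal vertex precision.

v -1.249 -3.604 1.036
v -2.734 -3.946 1.643
v -1.384 -1.893 1.671
v -2.869 -2.235 2.278
v -0.751 -3.945 2.062
v -2.236 -4.287 2.669
v -0.886 -2.234 2.697
v -2.371 -2.576 3.304
v -2.596 1.603 -1.097
v -2.072 0.939 -1.545
v -3.068 0.541 -0.075
v -2.544 -0.123 -0.523
v -2.113 0.581 -0.039
v -1.821 1.237 -0.671
v -3.319 0.243 -0.949
v -3.027 0.899 -1.581
v -2.519 0.098 -1.453
v -1.774 0.307 -0.891
v -3.366 1.173 -0.729
v -2.621 1.382 -0.167
f 2 4 1
f 5 2 1
f 1 4 3
f 3 5 1
f 2 8 4
f 6 2 5
f 6 8 2
f 4 8 3
f 7 5 3
f 3 8 7
f 7 6 5
f 8 6 7
f 9 20 14
f 9 14 10
f 9 10 16
f 9 16 19
f 9 19 20
f 10 14 18
f 14 20 13
f 20 19 11
f 19 16 15
f 16 10 17
f 12 18 13
f 12 13 11
f 12 11 15
f 12 15 17
f 12 17 18
f 13 18 14
f 11 13 20
f 15 11 19
f 17 15 16
f 18 17 10



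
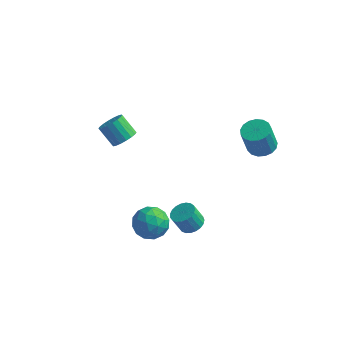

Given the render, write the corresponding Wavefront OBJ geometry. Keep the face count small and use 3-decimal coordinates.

v 0.072 -2.082 0.075
v 0.757 -2.82 0.008
v -0.757 -2.74 -1.168
v -0.072 -3.478 -1.235
v -0.69 -3.432 -0.438
v -0.177 -3.026 0.331
v 0.177 -2.534 -1.491
v 0.69 -2.128 -0.722
v 0.822 -3.1 -0.959
v 0.286 -3.655 -0.308
v -0.286 -1.905 -0.852
v -0.822 -2.46 -0.201
v 0.488 -2.393 0.151
v -0.488 -3.167 -1.311
v -0.851 -3.14 -0.842
v -0.448 -3.574 -0.881
v -0.061 -2.514 0.34
v 0.341 -2.948 0.301
v -0.509 -3.308 0.039
v -0.341 -2.612 -1.461
v 0.061 -3.046 -1.5
v 0.448 -1.986 -0.279
v 0.851 -2.42 -0.318
v 0.509 -2.252 -1.199
v 0.928 -2.992 -0.457
v 0.44 -3.378 -1.188
v 0.587 -2.823 -1.338
v 0.888 -2.584 -0.887
v 0.614 -3.318 -0.074
v 0.126 -3.705 -0.805
v -0.237 -3.678 -0.337
v 0.064 -3.439 0.115
v 0.651 -3.482 -0.643
v -0.126 -1.855 -0.355
v -0.614 -2.242 -1.086
v -0.064 -2.121 -1.275
v 0.237 -1.882 -0.823
v -0.44 -2.182 0.028
v -0.928 -2.568 -0.703
v -0.888 -2.976 -0.273
v -0.587 -2.737 0.178
v -0.651 -2.078 -0.517
v -2.73 0.373 2.423
v -2.2 0.49 2.911
v -3.079 0.744 3.805
v -3.61 0.627 3.317
v -2.246 0.784 2.782
v -3.125 1.039 3.676
v -2.388 0.998 2.582
v -3.267 1.252 3.476
v -2.597 1.087 2.35
v -3.477 1.341 3.245
v -2.833 1.035 2.133
v -3.713 1.289 3.028
v -3.049 0.852 1.973
v -3.928 1.106 2.868
v -3.201 0.574 1.902
v -4.081 0.828 2.797
v -3.261 0.256 1.935
v -4.14 0.51 2.829
v -3.215 -0.039 2.064
v -4.094 0.216 2.958
v -3.073 -0.252 2.264
v -3.952 0.002 3.158
v -2.863 -0.341 2.495
v -3.743 -0.087 3.39
v -2.627 -0.289 2.712
v -3.507 -0.035 3.607
v -2.412 -0.106 2.872
v -3.291 0.148 3.767
v -2.259 0.172 2.943
v -3.139 0.426 3.838
v 3.554 3.599 1.22
v 4.244 3.175 1.247
v 3.975 2.837 2.788
v 3.286 3.261 2.76
v 4.352 3.534 1.345
v 4.083 3.197 2.885
v 4.277 3.908 1.414
v 4.008 3.571 2.954
v 4.037 4.212 1.438
v 3.768 3.874 2.979
v 3.686 4.374 1.413
v 3.417 4.037 2.953
v 3.305 4.359 1.343
v 3.036 4.022 2.883
v 2.981 4.17 1.245
v 2.712 3.833 2.785
v 2.788 3.85 1.141
v 2.52 3.513 2.682
v 2.771 3.472 1.055
v 2.503 3.135 2.596
v 2.934 3.124 1.007
v 2.665 2.786 2.548
v 3.238 2.884 1.008
v 2.969 2.546 2.549
v 3.615 2.808 1.057
v 3.346 2.47 2.598
v 3.978 2.913 1.143
v 3.709 2.575 2.684
v 1.763 -1.655 -1.052
v 2.2 -2.183 -0.977
v 1.775 -2.393 0.027
v 1.337 -1.865 -0.048
v 2.351 -1.965 -0.867
v 1.925 -2.175 0.136
v 2.4 -1.693 -0.789
v 1.974 -1.903 0.214
v 2.339 -1.415 -0.757
v 1.913 -1.625 0.246
v 2.178 -1.178 -0.776
v 1.752 -1.388 0.228
v 1.945 -1.023 -0.842
v 1.52 -1.233 0.161
v 1.681 -0.978 -0.945
v 1.256 -1.188 0.059
v 1.431 -1.05 -1.066
v 1.006 -1.26 -0.062
v 1.238 -1.227 -1.184
v 0.813 -1.437 -0.181
v 1.136 -1.477 -1.28
v 0.711 -1.687 -0.277
v 1.143 -1.758 -1.336
v 0.717 -1.968 -0.333
v 1.256 -2.022 -1.343
v 0.831 -2.232 -0.34
v 1.457 -2.222 -1.3
v 1.032 -2.432 -0.296
v 1.711 -2.324 -1.214
v 1.286 -2.534 -0.21
v 1.974 -2.31 -1.099
v 1.548 -2.52 -0.096
f 1 38 17
f 38 12 41
f 17 41 6
f 38 41 17
f 1 17 13
f 17 6 18
f 13 18 2
f 17 18 13
f 1 13 22
f 13 2 23
f 22 23 8
f 13 23 22
f 1 22 34
f 22 8 37
f 34 37 11
f 22 37 34
f 1 34 38
f 34 11 42
f 38 42 12
f 34 42 38
f 2 18 29
f 18 6 32
f 29 32 10
f 18 32 29
f 6 41 19
f 41 12 40
f 19 40 5
f 41 40 19
f 12 42 39
f 42 11 35
f 39 35 3
f 42 35 39
f 11 37 36
f 37 8 24
f 36 24 7
f 37 24 36
f 8 23 28
f 23 2 25
f 28 25 9
f 23 25 28
f 4 30 16
f 30 10 31
f 16 31 5
f 30 31 16
f 4 16 14
f 16 5 15
f 14 15 3
f 16 15 14
f 4 14 21
f 14 3 20
f 21 20 7
f 14 20 21
f 4 21 26
f 21 7 27
f 26 27 9
f 21 27 26
f 4 26 30
f 26 9 33
f 30 33 10
f 26 33 30
f 5 31 19
f 31 10 32
f 19 32 6
f 31 32 19
f 3 15 39
f 15 5 40
f 39 40 12
f 15 40 39
f 7 20 36
f 20 3 35
f 36 35 11
f 20 35 36
f 9 27 28
f 27 7 24
f 28 24 8
f 27 24 28
f 10 33 29
f 33 9 25
f 29 25 2
f 33 25 29
f 44 43 47
f 44 47 45
f 45 47 48
f 45 48 46
f 47 43 49
f 47 49 48
f 48 49 50
f 48 50 46
f 49 43 51
f 49 51 50
f 50 51 52
f 50 52 46
f 51 43 53
f 51 53 52
f 52 53 54
f 52 54 46
f 53 43 55
f 53 55 54
f 54 55 56
f 54 56 46
f 55 43 57
f 55 57 56
f 56 57 58
f 56 58 46
f 57 43 59
f 57 59 58
f 58 59 60
f 58 60 46
f 59 43 61
f 59 61 60
f 60 61 62
f 60 62 46
f 61 43 63
f 61 63 62
f 62 63 64
f 62 64 46
f 63 43 65
f 63 65 64
f 64 65 66
f 64 66 46
f 65 43 67
f 65 67 66
f 66 67 68
f 66 68 46
f 67 43 69
f 67 69 68
f 68 69 70
f 68 70 46
f 69 43 71
f 69 71 70
f 70 71 72
f 70 72 46
f 71 43 44
f 71 44 72
f 72 44 45
f 72 45 46
f 74 73 77
f 74 77 75
f 75 77 78
f 75 78 76
f 77 73 79
f 77 79 78
f 78 79 80
f 78 80 76
f 79 73 81
f 79 81 80
f 80 81 82
f 80 82 76
f 81 73 83
f 81 83 82
f 82 83 84
f 82 84 76
f 83 73 85
f 83 85 84
f 84 85 86
f 84 86 76
f 85 73 87
f 85 87 86
f 86 87 88
f 86 88 76
f 87 73 89
f 87 89 88
f 88 89 90
f 88 90 76
f 89 73 91
f 89 91 90
f 90 91 92
f 90 92 76
f 91 73 93
f 91 93 92
f 92 93 94
f 92 94 76
f 93 73 95
f 93 95 94
f 94 95 96
f 94 96 76
f 95 73 97
f 95 97 96
f 96 97 98
f 96 98 76
f 97 73 99
f 97 99 98
f 98 99 100
f 98 100 76
f 99 73 74
f 99 74 100
f 100 74 75
f 100 75 76
f 102 101 105
f 102 105 103
f 103 105 106
f 103 106 104
f 105 101 107
f 105 107 106
f 106 107 108
f 106 108 104
f 107 101 109
f 107 109 108
f 108 109 110
f 108 110 104
f 109 101 111
f 109 111 110
f 110 111 112
f 110 112 104
f 111 101 113
f 111 113 112
f 112 113 114
f 112 114 104
f 113 101 115
f 113 115 114
f 114 115 116
f 114 116 104
f 115 101 117
f 115 117 116
f 116 117 118
f 116 118 104
f 117 101 119
f 117 119 118
f 118 119 120
f 118 120 104
f 119 101 121
f 119 121 120
f 120 121 122
f 120 122 104
f 121 101 123
f 121 123 122
f 122 123 124
f 122 124 104
f 123 101 125
f 123 125 124
f 124 125 126
f 124 126 104
f 125 101 127
f 125 127 126
f 126 127 128
f 126 128 104
f 127 101 129
f 127 129 128
f 128 129 130
f 128 130 104
f 129 101 131
f 129 131 130
f 130 131 132
f 130 132 104
f 131 101 102
f 131 102 132
f 132 102 103
f 132 103 104



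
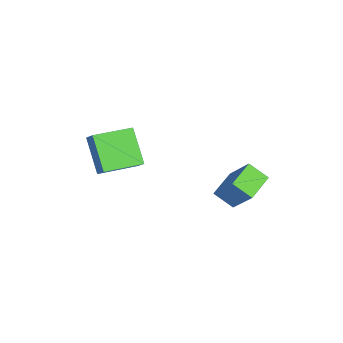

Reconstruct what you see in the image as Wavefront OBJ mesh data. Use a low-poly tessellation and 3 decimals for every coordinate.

v 0.08 2.244 -0.559
v -0.367 1.428 0.133
v 1.111 2.901 0.882
v 0.664 2.084 1.574
v 1.196 1.316 -0.934
v 0.749 0.499 -0.242
v 2.227 1.972 0.507
v 1.78 1.156 1.199
v -4.143 -4.694 0.402
v -3.542 -4.456 0.999
v -4.775 -2.749 0.264
v -4.175 -2.511 0.861
v -2.745 -4.349 -1.141
v -2.145 -4.111 -0.544
v -3.378 -2.404 -1.279
v -2.777 -2.166 -0.682
f 2 4 1
f 5 2 1
f 1 4 3
f 3 5 1
f 2 8 4
f 6 2 5
f 6 8 2
f 4 8 3
f 7 5 3
f 3 8 7
f 7 6 5
f 8 6 7
f 10 12 9
f 13 10 9
f 9 12 11
f 11 13 9
f 10 16 12
f 14 10 13
f 14 16 10
f 12 16 11
f 15 13 11
f 11 16 15
f 15 14 13
f 16 14 15



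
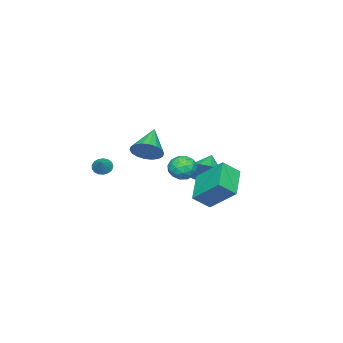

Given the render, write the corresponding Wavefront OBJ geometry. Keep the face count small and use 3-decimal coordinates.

v 2.835 2.795 3.309
v 3.318 3.289 3.712
v 3.822 2.451 2.548
v 4.305 2.945 2.951
v 4.024 2.285 3.303
v 3.414 2.498 3.774
v 3.726 3.242 2.486
v 3.116 3.455 2.957
v 3.868 3.565 3.203
v 4.052 2.974 3.708
v 3.088 2.766 2.552
v 3.272 2.175 3.057
v 2.99 3.072 3.577
v 4.15 2.668 2.683
v 3.985 2.28 2.89
v 4.268 2.571 3.126
v 3.046 2.607 3.614
v 3.33 2.897 3.851
v 3.745 2.308 3.61
v 3.81 2.843 2.409
v 4.094 3.133 2.646
v 2.872 3.169 3.134
v 3.155 3.46 3.37
v 3.395 3.432 2.65
v 3.597 3.525 3.515
v 4.177 3.323 3.068
v 3.837 3.497 2.795
v 3.479 3.622 3.071
v 3.705 3.177 3.812
v 4.285 2.975 3.364
v 4.12 2.587 3.572
v 3.761 2.712 3.848
v 4.029 3.34 3.513
v 2.855 2.765 2.896
v 3.435 2.563 2.448
v 3.379 3.028 2.412
v 3.02 3.153 2.688
v 2.963 2.417 3.192
v 3.543 2.215 2.745
v 3.661 2.118 3.189
v 3.303 2.243 3.465
v 3.111 2.4 2.747
v 2.636 -2.705 1.629
v 3.046 -2.925 1.317
v 3.324 -2.335 2.271
v 3.01 -2.68 1.214
v 2.89 -2.441 1.206
v 2.711 -2.262 1.295
v 2.515 -2.185 1.46
v 2.347 -2.227 1.665
v 2.245 -2.378 1.861
v 2.233 -2.604 2.005
v 2.313 -2.853 2.062
v 2.467 -3.068 2.02
v 2.66 -3.2 1.889
v 2.848 -3.218 1.698
v 2.987 -3.119 1.492
v 1.641 2.41 1.791
v 1.601 3.932 3.073
v 0.946 3.006 1.062
v 0.907 4.528 2.343
v 3.153 3.152 0.957
v 3.114 4.674 2.238
v 2.459 3.748 0.227
v 2.419 5.27 1.509
v 0.627 -1.333 2.331
v 0.984 -0.912 3.055
v -0.847 -1.867 3.369
v 0.759 -0.622 2.884
v 0.507 -0.473 2.603
v 0.28 -0.495 2.269
v 0.121 -0.682 1.947
v 0.063 -0.999 1.701
v 0.116 -1.381 1.58
v 0.27 -1.755 1.608
v 0.496 -2.044 1.779
v 0.747 -2.194 2.059
v 0.974 -2.172 2.394
v 1.133 -1.985 2.716
v 1.192 -1.668 2.961
v 1.139 -1.285 3.082
v -0.258 1.647 1.136
v 0.381 1.138 1.843
v -1.462 1.313 1.984
v 0.349 1.718 2.026
v 0.125 2.275 1.927
v -0.221 2.632 1.576
v -0.578 2.677 1.086
v -0.834 2.394 0.611
v -0.907 1.874 0.303
v -0.774 1.282 0.26
v -0.477 0.806 0.495
v -0.11 0.596 0.933
v 0.209 0.72 1.436
f 1 38 17
f 38 12 41
f 17 41 6
f 38 41 17
f 1 17 13
f 17 6 18
f 13 18 2
f 17 18 13
f 1 13 22
f 13 2 23
f 22 23 8
f 13 23 22
f 1 22 34
f 22 8 37
f 34 37 11
f 22 37 34
f 1 34 38
f 34 11 42
f 38 42 12
f 34 42 38
f 2 18 29
f 18 6 32
f 29 32 10
f 18 32 29
f 6 41 19
f 41 12 40
f 19 40 5
f 41 40 19
f 12 42 39
f 42 11 35
f 39 35 3
f 42 35 39
f 11 37 36
f 37 8 24
f 36 24 7
f 37 24 36
f 8 23 28
f 23 2 25
f 28 25 9
f 23 25 28
f 4 30 16
f 30 10 31
f 16 31 5
f 30 31 16
f 4 16 14
f 16 5 15
f 14 15 3
f 16 15 14
f 4 14 21
f 14 3 20
f 21 20 7
f 14 20 21
f 4 21 26
f 21 7 27
f 26 27 9
f 21 27 26
f 4 26 30
f 26 9 33
f 30 33 10
f 26 33 30
f 5 31 19
f 31 10 32
f 19 32 6
f 31 32 19
f 3 15 39
f 15 5 40
f 39 40 12
f 15 40 39
f 7 20 36
f 20 3 35
f 36 35 11
f 20 35 36
f 9 27 28
f 27 7 24
f 28 24 8
f 27 24 28
f 10 33 29
f 33 9 25
f 29 25 2
f 33 25 29
f 44 43 46
f 44 46 45
f 46 43 47
f 46 47 45
f 47 43 48
f 47 48 45
f 48 43 49
f 48 49 45
f 49 43 50
f 49 50 45
f 50 43 51
f 50 51 45
f 51 43 52
f 51 52 45
f 52 43 53
f 52 53 45
f 53 43 54
f 53 54 45
f 54 43 55
f 54 55 45
f 55 43 56
f 55 56 45
f 56 43 57
f 56 57 45
f 57 43 44
f 57 44 45
f 59 61 58
f 62 59 58
f 58 61 60
f 60 62 58
f 59 65 61
f 63 59 62
f 63 65 59
f 61 65 60
f 64 62 60
f 60 65 64
f 64 63 62
f 65 63 64
f 67 66 69
f 67 69 68
f 69 66 70
f 69 70 68
f 70 66 71
f 70 71 68
f 71 66 72
f 71 72 68
f 72 66 73
f 72 73 68
f 73 66 74
f 73 74 68
f 74 66 75
f 74 75 68
f 75 66 76
f 75 76 68
f 76 66 77
f 76 77 68
f 77 66 78
f 77 78 68
f 78 66 79
f 78 79 68
f 79 66 80
f 79 80 68
f 80 66 81
f 80 81 68
f 81 66 67
f 81 67 68
f 83 82 85
f 83 85 84
f 85 82 86
f 85 86 84
f 86 82 87
f 86 87 84
f 87 82 88
f 87 88 84
f 88 82 89
f 88 89 84
f 89 82 90
f 89 90 84
f 90 82 91
f 90 91 84
f 91 82 92
f 91 92 84
f 92 82 93
f 92 93 84
f 93 82 94
f 93 94 84
f 94 82 83
f 94 83 84



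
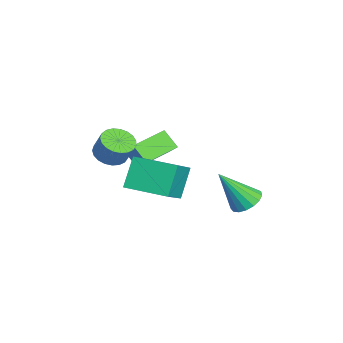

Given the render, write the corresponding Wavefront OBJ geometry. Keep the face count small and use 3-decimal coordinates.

v -3.064 -2.667 -3.054
v -2.661 -2.015 -3.444
v -2.233 -1.641 -2.375
v -2.636 -2.293 -1.986
v -2.979 -1.87 -3.367
v -2.551 -1.497 -2.298
v -3.311 -1.863 -3.236
v -2.883 -1.49 -2.167
v -3.601 -1.996 -3.074
v -3.173 -1.622 -2.005
v -3.798 -2.244 -2.908
v -3.37 -1.87 -1.839
v -3.868 -2.565 -2.767
v -3.44 -2.192 -1.699
v -3.799 -2.904 -2.677
v -3.371 -2.531 -1.608
v -3.603 -3.202 -2.651
v -3.175 -2.829 -1.583
v -3.314 -3.407 -2.695
v -2.886 -3.034 -1.627
v -2.981 -3.485 -2.802
v -2.553 -3.111 -1.733
v -2.663 -3.42 -2.951
v -2.235 -3.047 -1.883
v -2.414 -3.226 -3.119
v -1.986 -2.853 -2.051
v -2.277 -2.935 -3.276
v -1.849 -2.561 -2.207
v -2.277 -2.597 -3.394
v -1.849 -2.224 -2.325
v -2.413 -2.272 -3.453
v -1.985 -1.898 -2.385
v 0.016 3.288 -4.473
v 0.8 3.542 -4.308
v 0.044 2.032 -2.667
v 0.57 3.811 -4.118
v 0.213 3.96 -4.009
v -0.189 3.955 -4.006
v -0.544 3.798 -4.11
v -0.771 3.524 -4.297
v -0.817 3.195 -4.525
v -0.673 2.888 -4.74
v -0.37 2.673 -4.895
v 0.021 2.599 -4.953
v 0.41 2.682 -4.901
v 0.71 2.905 -4.75
v 0.85 3.215 -4.537
v -4.484 0.048 -3.939
v -5.032 -0.543 -3.119
v -3.815 0.447 -3.205
v -4.363 -0.144 -2.385
v -3.297 -1.436 -4.215
v -3.845 -2.027 -3.395
v -2.628 -1.037 -3.481
v -3.176 -1.628 -2.661
v -0.7 -1.101 -2.047
v 0.726 -1.722 -0.99
v 0.19 0.788 -2.137
v 1.616 0.167 -1.081
v 0.144 -1.567 -3.459
v 1.57 -2.188 -2.403
v 1.034 0.322 -3.55
v 2.46 -0.299 -2.493
f 2 1 5
f 2 5 3
f 3 5 6
f 3 6 4
f 5 1 7
f 5 7 6
f 6 7 8
f 6 8 4
f 7 1 9
f 7 9 8
f 8 9 10
f 8 10 4
f 9 1 11
f 9 11 10
f 10 11 12
f 10 12 4
f 11 1 13
f 11 13 12
f 12 13 14
f 12 14 4
f 13 1 15
f 13 15 14
f 14 15 16
f 14 16 4
f 15 1 17
f 15 17 16
f 16 17 18
f 16 18 4
f 17 1 19
f 17 19 18
f 18 19 20
f 18 20 4
f 19 1 21
f 19 21 20
f 20 21 22
f 20 22 4
f 21 1 23
f 21 23 22
f 22 23 24
f 22 24 4
f 23 1 25
f 23 25 24
f 24 25 26
f 24 26 4
f 25 1 27
f 25 27 26
f 26 27 28
f 26 28 4
f 27 1 29
f 27 29 28
f 28 29 30
f 28 30 4
f 29 1 31
f 29 31 30
f 30 31 32
f 30 32 4
f 31 1 2
f 31 2 32
f 32 2 3
f 32 3 4
f 34 33 36
f 34 36 35
f 36 33 37
f 36 37 35
f 37 33 38
f 37 38 35
f 38 33 39
f 38 39 35
f 39 33 40
f 39 40 35
f 40 33 41
f 40 41 35
f 41 33 42
f 41 42 35
f 42 33 43
f 42 43 35
f 43 33 44
f 43 44 35
f 44 33 45
f 44 45 35
f 45 33 46
f 45 46 35
f 46 33 47
f 46 47 35
f 47 33 34
f 47 34 35
f 49 51 48
f 52 49 48
f 48 51 50
f 50 52 48
f 49 55 51
f 53 49 52
f 53 55 49
f 51 55 50
f 54 52 50
f 50 55 54
f 54 53 52
f 55 53 54
f 57 59 56
f 60 57 56
f 56 59 58
f 58 60 56
f 57 63 59
f 61 57 60
f 61 63 57
f 59 63 58
f 62 60 58
f 58 63 62
f 62 61 60
f 63 61 62



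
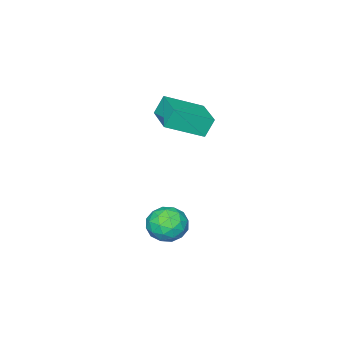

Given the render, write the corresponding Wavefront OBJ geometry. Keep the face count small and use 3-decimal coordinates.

v -1.311 -1.821 -2.128
v -0.513 -2.1 -2.68
v -2.127 -3.14 -2.64
v -1.329 -3.419 -3.192
v -1.282 -3.453 -2.185
v -0.778 -2.638 -1.868
v -1.862 -2.602 -3.452
v -1.358 -1.787 -3.135
v -0.854 -2.582 -3.499
v -0.495 -3.108 -2.715
v -2.145 -2.132 -2.605
v -1.786 -2.658 -1.821
v -0.841 -1.845 -2.359
v -1.799 -3.395 -2.961
v -1.772 -3.416 -2.369
v -1.303 -3.579 -2.693
v -0.996 -2.161 -1.882
v -0.527 -2.325 -2.206
v -0.979 -3.12 -1.915
v -2.113 -2.915 -3.114
v -1.644 -3.079 -3.438
v -1.337 -1.661 -2.627
v -0.868 -1.824 -2.951
v -1.661 -2.12 -3.405
v -0.572 -2.292 -3.165
v -1.051 -3.068 -3.466
v -1.365 -2.587 -3.618
v -1.069 -2.108 -3.432
v -0.361 -2.601 -2.704
v -0.84 -3.377 -3.005
v -0.813 -3.397 -2.413
v -0.517 -2.917 -2.227
v -0.561 -2.885 -3.185
v -1.8 -1.863 -2.315
v -2.279 -2.639 -2.616
v -2.123 -2.323 -3.093
v -1.827 -1.843 -2.907
v -1.589 -2.172 -1.854
v -2.068 -2.948 -2.155
v -1.571 -3.132 -1.888
v -1.275 -2.653 -1.702
v -2.079 -2.355 -2.135
v -4.616 -4.077 1.78
v -5.036 -3.885 2.745
v -3.647 -2.553 1.897
v -4.067 -2.361 2.862
v -3.113 -5.099 2.638
v -3.533 -4.907 3.603
v -2.144 -3.575 2.755
v -2.564 -3.383 3.72
f 1 38 17
f 38 12 41
f 17 41 6
f 38 41 17
f 1 17 13
f 17 6 18
f 13 18 2
f 17 18 13
f 1 13 22
f 13 2 23
f 22 23 8
f 13 23 22
f 1 22 34
f 22 8 37
f 34 37 11
f 22 37 34
f 1 34 38
f 34 11 42
f 38 42 12
f 34 42 38
f 2 18 29
f 18 6 32
f 29 32 10
f 18 32 29
f 6 41 19
f 41 12 40
f 19 40 5
f 41 40 19
f 12 42 39
f 42 11 35
f 39 35 3
f 42 35 39
f 11 37 36
f 37 8 24
f 36 24 7
f 37 24 36
f 8 23 28
f 23 2 25
f 28 25 9
f 23 25 28
f 4 30 16
f 30 10 31
f 16 31 5
f 30 31 16
f 4 16 14
f 16 5 15
f 14 15 3
f 16 15 14
f 4 14 21
f 14 3 20
f 21 20 7
f 14 20 21
f 4 21 26
f 21 7 27
f 26 27 9
f 21 27 26
f 4 26 30
f 26 9 33
f 30 33 10
f 26 33 30
f 5 31 19
f 31 10 32
f 19 32 6
f 31 32 19
f 3 15 39
f 15 5 40
f 39 40 12
f 15 40 39
f 7 20 36
f 20 3 35
f 36 35 11
f 20 35 36
f 9 27 28
f 27 7 24
f 28 24 8
f 27 24 28
f 10 33 29
f 33 9 25
f 29 25 2
f 33 25 29
f 44 46 43
f 47 44 43
f 43 46 45
f 45 47 43
f 44 50 46
f 48 44 47
f 48 50 44
f 46 50 45
f 49 47 45
f 45 50 49
f 49 48 47
f 50 48 49



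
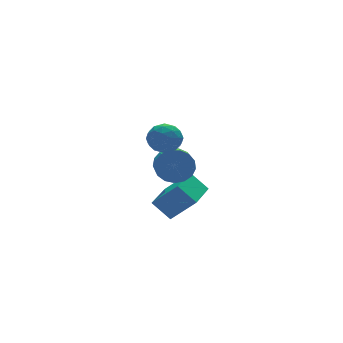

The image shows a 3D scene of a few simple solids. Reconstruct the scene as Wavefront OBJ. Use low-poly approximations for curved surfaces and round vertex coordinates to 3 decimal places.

v 0.148 0.89 -0.903
v 0.873 0.844 -0.246
v 0.258 -0.477 0.34
v -0.468 -0.43 -0.317
v 0.541 1.094 -0.029
v -0.074 -0.226 0.557
v 0.119 1.298 -0.012
v -0.496 -0.022 0.573
v -0.297 1.409 -0.2
v -0.912 0.088 0.386
v -0.61 1.4 -0.548
v -1.225 0.08 0.037
v -0.751 1.275 -0.978
v -1.366 -0.045 -0.392
v -0.685 1.062 -1.39
v -1.3 -0.259 -0.805
v -0.429 0.809 -1.691
v -1.044 -0.511 -1.106
v -0.04 0.575 -1.811
v -0.656 -0.746 -1.226
v 0.391 0.413 -1.723
v -0.224 -0.907 -1.138
v 0.766 0.36 -1.447
v 0.151 -0.96 -0.862
v 1 0.429 -1.047
v 0.385 -0.891 -0.461
v 1.039 0.604 -0.613
v 0.424 -0.717 -0.027
v -1.489 -0.593 2.656
v -0.709 -0.871 2.293
v -2.191 -1.689 1.987
v -1.411 -1.967 1.624
v -1.549 -2.048 2.513
v -1.115 -1.371 2.927
v -1.785 -1.189 1.353
v -1.351 -0.512 1.767
v -0.892 -1.239 1.487
v -0.746 -1.77 2.204
v -2.154 -0.79 2.076
v -2.008 -1.321 2.793
v -1.037 -0.636 2.533
v -1.863 -1.924 1.747
v -1.944 -1.972 2.27
v -1.485 -2.135 2.056
v -1.276 -0.93 2.906
v -0.818 -1.093 2.692
v -1.312 -1.785 2.822
v -2.082 -1.467 1.588
v -1.624 -1.63 1.374
v -1.415 -0.425 2.224
v -0.956 -0.588 2.01
v -1.588 -0.775 1.458
v -0.686 -1.016 1.846
v -1.099 -1.659 1.453
v -1.319 -1.202 1.294
v -1.063 -0.804 1.537
v -0.601 -1.328 2.268
v -1.014 -1.972 1.874
v -1.095 -2.02 2.397
v -0.84 -1.622 2.64
v -0.708 -1.544 1.794
v -1.886 -0.588 2.406
v -2.299 -1.232 2.012
v -2.06 -0.938 1.64
v -1.805 -0.54 1.883
v -1.801 -0.901 2.827
v -2.214 -1.544 2.434
v -1.837 -1.756 2.743
v -1.581 -1.358 2.986
v -2.192 -1.016 2.486
v 0.128 1.167 -4.808
v -0.513 1.891 -3.866
v 1.654 2.729 -4.971
v 1.013 3.454 -4.029
v 1.107 0.346 -3.511
v 0.466 1.071 -2.569
v 2.633 1.909 -3.674
v 1.992 2.633 -2.732
f 2 1 5
f 2 5 3
f 3 5 6
f 3 6 4
f 5 1 7
f 5 7 6
f 6 7 8
f 6 8 4
f 7 1 9
f 7 9 8
f 8 9 10
f 8 10 4
f 9 1 11
f 9 11 10
f 10 11 12
f 10 12 4
f 11 1 13
f 11 13 12
f 12 13 14
f 12 14 4
f 13 1 15
f 13 15 14
f 14 15 16
f 14 16 4
f 15 1 17
f 15 17 16
f 16 17 18
f 16 18 4
f 17 1 19
f 17 19 18
f 18 19 20
f 18 20 4
f 19 1 21
f 19 21 20
f 20 21 22
f 20 22 4
f 21 1 23
f 21 23 22
f 22 23 24
f 22 24 4
f 23 1 25
f 23 25 24
f 24 25 26
f 24 26 4
f 25 1 27
f 25 27 26
f 26 27 28
f 26 28 4
f 27 1 2
f 27 2 28
f 28 2 3
f 28 3 4
f 29 66 45
f 66 40 69
f 45 69 34
f 66 69 45
f 29 45 41
f 45 34 46
f 41 46 30
f 45 46 41
f 29 41 50
f 41 30 51
f 50 51 36
f 41 51 50
f 29 50 62
f 50 36 65
f 62 65 39
f 50 65 62
f 29 62 66
f 62 39 70
f 66 70 40
f 62 70 66
f 30 46 57
f 46 34 60
f 57 60 38
f 46 60 57
f 34 69 47
f 69 40 68
f 47 68 33
f 69 68 47
f 40 70 67
f 70 39 63
f 67 63 31
f 70 63 67
f 39 65 64
f 65 36 52
f 64 52 35
f 65 52 64
f 36 51 56
f 51 30 53
f 56 53 37
f 51 53 56
f 32 58 44
f 58 38 59
f 44 59 33
f 58 59 44
f 32 44 42
f 44 33 43
f 42 43 31
f 44 43 42
f 32 42 49
f 42 31 48
f 49 48 35
f 42 48 49
f 32 49 54
f 49 35 55
f 54 55 37
f 49 55 54
f 32 54 58
f 54 37 61
f 58 61 38
f 54 61 58
f 33 59 47
f 59 38 60
f 47 60 34
f 59 60 47
f 31 43 67
f 43 33 68
f 67 68 40
f 43 68 67
f 35 48 64
f 48 31 63
f 64 63 39
f 48 63 64
f 37 55 56
f 55 35 52
f 56 52 36
f 55 52 56
f 38 61 57
f 61 37 53
f 57 53 30
f 61 53 57
f 72 74 71
f 75 72 71
f 71 74 73
f 73 75 71
f 72 78 74
f 76 72 75
f 76 78 72
f 74 78 73
f 77 75 73
f 73 78 77
f 77 76 75
f 78 76 77



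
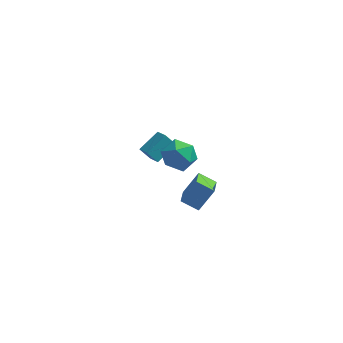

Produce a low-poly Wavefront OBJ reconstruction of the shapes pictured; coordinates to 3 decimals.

v 0.551 -3.377 0.857
v 0.575 -4.342 1.216
v -0.293 -3.236 1.292
v -0.268 -4.201 1.652
v 1.208 -2.939 1.988
v 1.233 -3.904 2.348
v 0.365 -2.798 2.424
v 0.389 -3.763 2.783
v -0.666 1.265 0.253
v -0.111 0.521 -0.054
v -1.849 0.259 0.554
v -1.294 -0.485 0.247
v -1.073 -0.022 1.079
v -0.341 0.601 0.893
v -1.619 0.179 -0.393
v -0.887 0.802 -0.579
v -0.7 -0.15 -0.454
v -0.362 -0.274 0.456
v -1.598 1.054 0.044
v -1.26 0.93 0.954
v -2.24 1.899 -2.098
v -2.79 1.966 -1.479
v -2.724 2.599 -2.604
v -3.273 2.666 -1.985
v -1.467 2.854 -1.515
v -2.016 2.921 -0.896
v -1.95 3.554 -2.021
v -2.5 3.621 -1.402
f 2 4 1
f 5 2 1
f 1 4 3
f 3 5 1
f 2 8 4
f 6 2 5
f 6 8 2
f 4 8 3
f 7 5 3
f 3 8 7
f 7 6 5
f 8 6 7
f 9 20 14
f 9 14 10
f 9 10 16
f 9 16 19
f 9 19 20
f 10 14 18
f 14 20 13
f 20 19 11
f 19 16 15
f 16 10 17
f 12 18 13
f 12 13 11
f 12 11 15
f 12 15 17
f 12 17 18
f 13 18 14
f 11 13 20
f 15 11 19
f 17 15 16
f 18 17 10
f 22 24 21
f 25 22 21
f 21 24 23
f 23 25 21
f 22 28 24
f 26 22 25
f 26 28 22
f 24 28 23
f 27 25 23
f 23 28 27
f 27 26 25
f 28 26 27

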